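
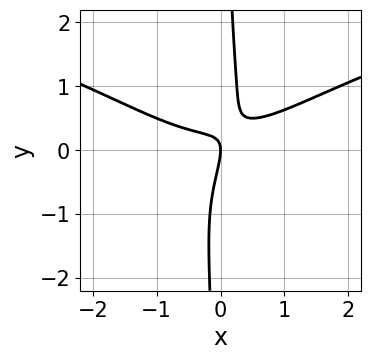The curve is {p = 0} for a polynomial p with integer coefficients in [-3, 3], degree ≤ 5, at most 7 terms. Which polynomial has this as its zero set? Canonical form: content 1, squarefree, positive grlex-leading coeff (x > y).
2*x*y^3 - x^3 + 3*x*y - y^2 - x

First, degree: a generic line meets the curve in up to 4 points, so deg p = 4.
Then, checking where it meets the axes: it meets the x-axis at x = 0 (among the integer gridlines); one y-axis crossing is at y = 0.
Finally, fitting integer coefficients to these (and the overall shape) gives p.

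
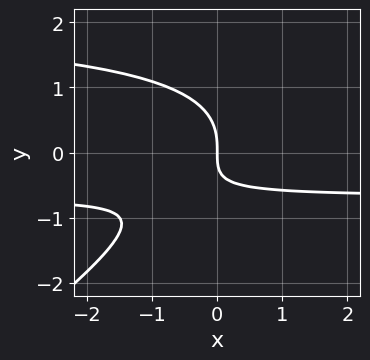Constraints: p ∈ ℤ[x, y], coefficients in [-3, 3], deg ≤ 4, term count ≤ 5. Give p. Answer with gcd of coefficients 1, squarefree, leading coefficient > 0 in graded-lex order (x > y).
2*x*y^2 - 3*y^3 - 3*x*y - 3*x

Degree: no degree-2 curve has this shape, so deg p = 3.
From the visible intercepts: one x-axis crossing is at x = 0; it crosses the y-axis at the gridline y = 0.
Putting this together gives p.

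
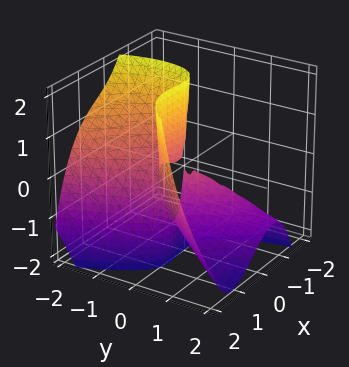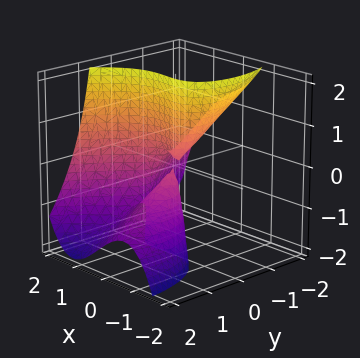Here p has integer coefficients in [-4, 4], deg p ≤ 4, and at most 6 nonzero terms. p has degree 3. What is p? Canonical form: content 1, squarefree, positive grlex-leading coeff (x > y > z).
First, degree: a generic line meets the surface in up to 3 points, so deg p = 3.
Next, against the integer gridlines: the visible z-axis segment lies entirely on the surface; one x-axis crossing is at x = 1.
Finally, the integer polynomial consistent with all of this is the stated p.

2*x^3 - 2*x^2 - 2*x*y - 2*y^2 - 3*y*z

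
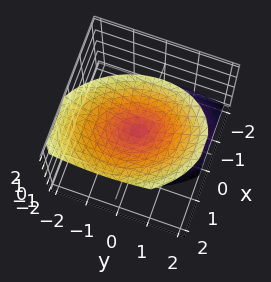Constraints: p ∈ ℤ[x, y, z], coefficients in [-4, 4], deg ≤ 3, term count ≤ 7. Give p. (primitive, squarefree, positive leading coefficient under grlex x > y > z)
3*x^2 + x*y - 2*x*z + 2*y^2 - 2*z^2

First, the picture has 2 separate pieces. They look like related sheets of one shape, so recover p as a whole.
Next, degree: the shape is more complex than any degree-1 surface, so deg p = 2.
Then, reading off the gridlines: one z-axis crossing is at z = 0; one y-axis crossing is at y = 0; one x-axis crossing is at x = 0.
Finally, fitting integer coefficients to these (and the overall shape) gives p.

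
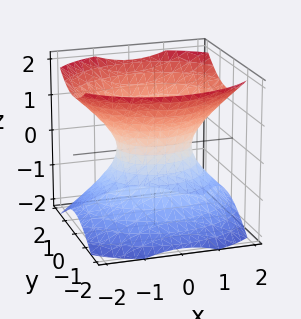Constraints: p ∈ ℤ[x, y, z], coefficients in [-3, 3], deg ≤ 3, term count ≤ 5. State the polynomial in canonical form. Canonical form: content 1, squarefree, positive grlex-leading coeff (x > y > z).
2*x^2 + 3*y^2 - 3*z^2 - 2

First, the degree is 2 — one connected sheet with a waist; a quadric.
Then, symmetries: the y ↦ −y reflection is a symmetry, so y appears only in even powers; the z ↦ −z reflection is a symmetry, so z appears only in even powers; it's symmetric under x → −x, forcing even powers of x.
Then, checking where it meets the axes: no z-intercept at any integer in the box; the x-axis gridline crossings are at x ∈ {-1, 1}.
Finally, fitting integer coefficients to these (and the overall shape) gives p.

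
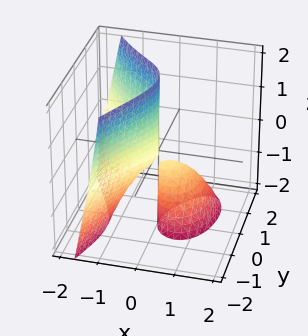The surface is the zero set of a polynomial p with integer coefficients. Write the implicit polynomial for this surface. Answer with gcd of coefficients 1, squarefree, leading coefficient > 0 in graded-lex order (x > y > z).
3*x^3 - 3*x*y + 3*x*z + 3*y^2 + x

First, the picture has 2 separate pieces. Treating them together as one polynomial.
Then, the degree is 3 — the shape is more complex than any degree-2 surface.
Next, checking where it meets the axes: the visible z-axis segment lies entirely on the surface; one y-axis crossing is at y = 0.
Finally, assembling these constraints gives the stated polynomial.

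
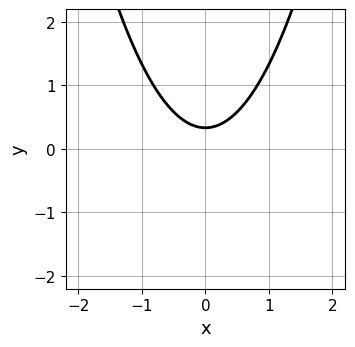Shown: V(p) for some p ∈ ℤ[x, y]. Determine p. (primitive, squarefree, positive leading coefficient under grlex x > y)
3*x^2 - 3*y + 1

First, deg p = 2.
Then, symmetries: mirror symmetry x ↦ −x ⇒ only even powers of x.
Then, from the axis intercepts and sections: the curve avoids every integer x-axis point in the box.
Finally, assembling these constraints gives the stated polynomial.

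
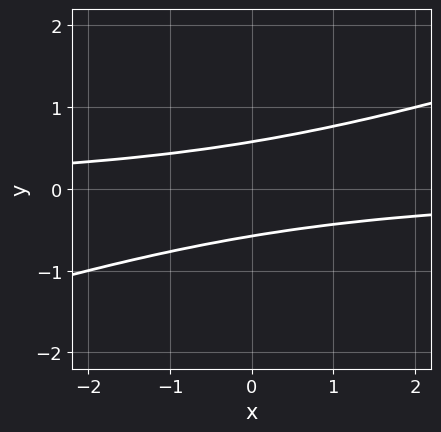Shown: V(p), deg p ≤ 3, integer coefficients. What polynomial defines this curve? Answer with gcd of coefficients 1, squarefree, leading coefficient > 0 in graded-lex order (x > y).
deg p = 2.
Observable constraints: the curve avoids every integer x-axis point in the box.
Solving for integer coefficients yields p as stated.

x*y - 3*y^2 + 1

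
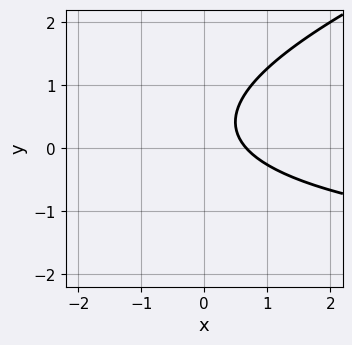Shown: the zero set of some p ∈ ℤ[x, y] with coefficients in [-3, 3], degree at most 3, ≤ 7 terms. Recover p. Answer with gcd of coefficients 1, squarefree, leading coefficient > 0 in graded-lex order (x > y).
First, deg p = 2. No degree-1 curve has this shape.
Next, reading off the gridlines: it misses every integer gridline on the y-axis.
Finally, putting this together gives p.

x*y - 3*y^2 + 3*x + 2*y - 2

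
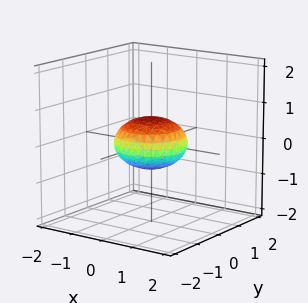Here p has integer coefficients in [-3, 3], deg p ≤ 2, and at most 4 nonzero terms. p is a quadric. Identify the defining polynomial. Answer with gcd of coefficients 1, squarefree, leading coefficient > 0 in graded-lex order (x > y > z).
1. deg p = 2. Bounded and convex; a quadric.
2. Symmetries: rotational symmetry about the z-axis ⇒ p depends on x, y only through x² + y²; the z ↦ −z reflection is a symmetry, so z appears only in even powers.
3. Observable constraints: the y-axis gridline crossings are at y ∈ {-1, 1}; among the integer gridlines, it crosses the x-axis at x ∈ {-1, 1}; a circular section at z = 0 has radius exactly 1.
4. These observations pin down the coefficients.

x^2 + y^2 + 2*z^2 - 1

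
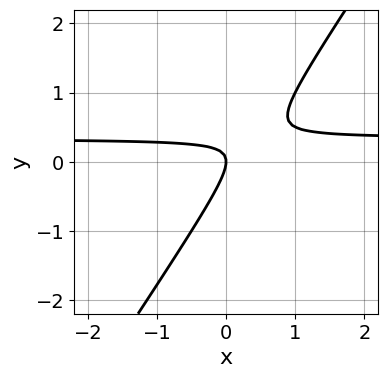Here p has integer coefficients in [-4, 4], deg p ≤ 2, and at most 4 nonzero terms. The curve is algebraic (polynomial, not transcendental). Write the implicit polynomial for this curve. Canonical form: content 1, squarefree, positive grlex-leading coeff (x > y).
(a) deg p = 2. A generic line meets the curve in up to 2 points.
(b) Observable constraints: one y-axis crossing is at y = 0; one x-axis crossing is at x = 0.
(c) Putting this together gives p.

3*x*y - 2*y^2 - x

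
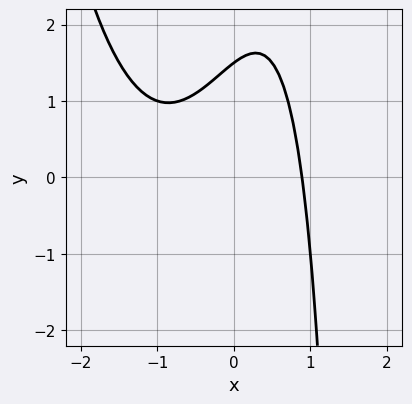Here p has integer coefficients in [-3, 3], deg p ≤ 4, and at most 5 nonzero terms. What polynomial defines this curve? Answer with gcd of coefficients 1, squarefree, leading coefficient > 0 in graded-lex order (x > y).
2*x^3 + 2*x^2 - x*y + 2*y - 3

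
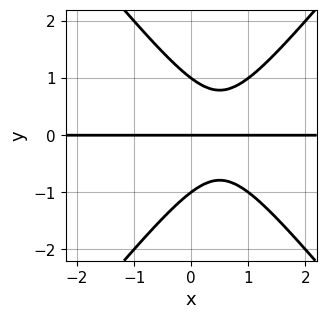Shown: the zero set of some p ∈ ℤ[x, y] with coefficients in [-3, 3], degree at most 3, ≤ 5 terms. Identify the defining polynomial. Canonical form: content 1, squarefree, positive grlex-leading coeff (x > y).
First, deg p = 3.
Then, against the integer gridlines: the visible x-axis segment lies entirely on the curve; the y-axis gridline crossings are at y ∈ {-1, 0, 1}.
Finally, together with the visible shape, these determine p as stated.

3*x^2*y - 2*y^3 - 3*x*y + 2*y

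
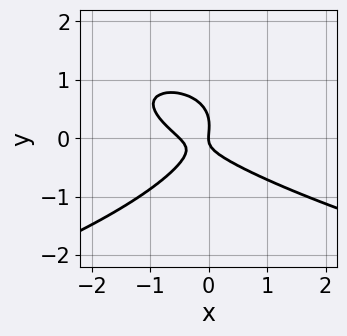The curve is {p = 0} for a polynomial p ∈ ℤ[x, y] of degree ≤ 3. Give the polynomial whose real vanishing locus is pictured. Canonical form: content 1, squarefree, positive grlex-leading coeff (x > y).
1. The degree is 3 — a generic line meets the curve in up to 3 points.
2. Against the integer gridlines: it meets the x-axis at x = 0 (among the integer gridlines); it crosses the y-axis at the gridline y = 0.
3. Matching integer coefficients to the picture gives p.

3*y^3 + 2*x^2 + 2*x*y - y^2 + x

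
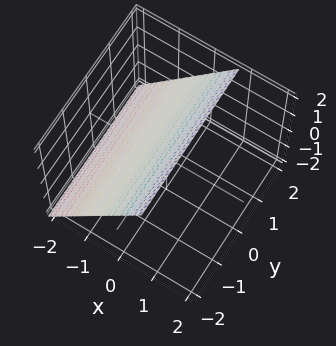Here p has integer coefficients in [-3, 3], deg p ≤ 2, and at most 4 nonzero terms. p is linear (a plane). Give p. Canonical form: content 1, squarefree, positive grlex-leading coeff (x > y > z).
3*x - 2*z + 2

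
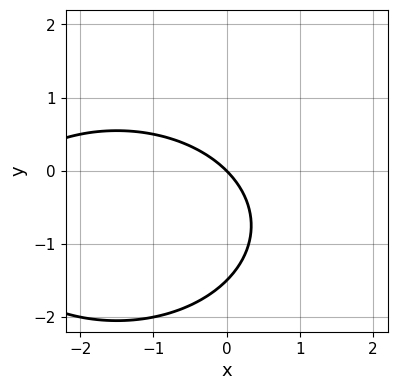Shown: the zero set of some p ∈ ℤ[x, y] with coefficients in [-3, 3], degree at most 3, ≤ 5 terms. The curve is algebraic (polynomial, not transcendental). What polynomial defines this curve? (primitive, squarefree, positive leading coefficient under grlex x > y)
The degree is 2 — no degree-1 curve has this shape.
From the axis intercepts and sections: it crosses the y-axis at the gridline y = 0; it crosses the x-axis at the gridline x = 0.
The integer polynomial consistent with all of this is the stated p.

x^2 + 2*y^2 + 3*x + 3*y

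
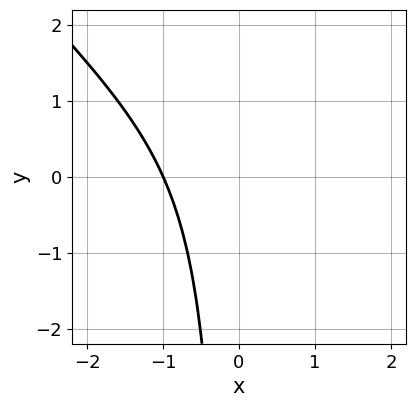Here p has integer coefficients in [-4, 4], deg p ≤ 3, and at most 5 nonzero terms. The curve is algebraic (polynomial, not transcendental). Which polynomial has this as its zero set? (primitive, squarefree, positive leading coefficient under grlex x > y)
1. Degree: no degree-2 curve has this shape, so deg p = 3.
2. Checking where it meets the axes: it meets the x-axis at x = -1 (among the integer gridlines); the curve avoids every integer y-axis point in the box.
3. The integer polynomial consistent with all of this is the stated p.

3*x^3 + 3*x^2*y - x*y + 3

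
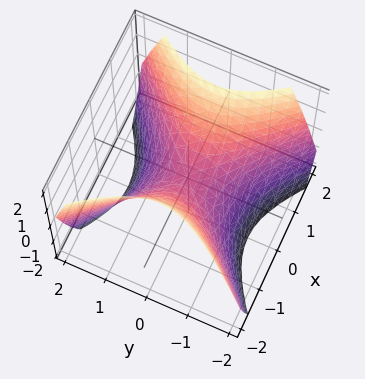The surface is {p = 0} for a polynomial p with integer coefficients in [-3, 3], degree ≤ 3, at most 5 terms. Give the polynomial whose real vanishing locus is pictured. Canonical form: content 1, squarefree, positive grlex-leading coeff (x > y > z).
x^2 - y^2 - z

(a) Degree: a hyperbolic paraboloid; a quadric, so deg p = 2.
(b) Symmetries: mirror symmetry y ↦ −y ⇒ only even powers of y; it's symmetric under x → −x, forcing even powers of x.
(c) From the visible intercepts: one z-axis crossing is at z = 0; it crosses the y-axis at the gridline y = 0; it crosses the x-axis at the gridline x = 0.
(d) Putting this together gives p.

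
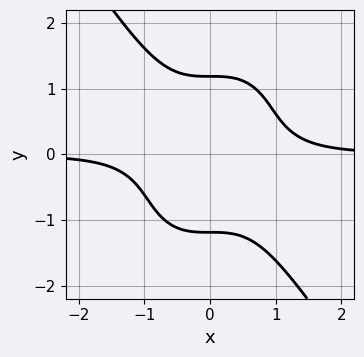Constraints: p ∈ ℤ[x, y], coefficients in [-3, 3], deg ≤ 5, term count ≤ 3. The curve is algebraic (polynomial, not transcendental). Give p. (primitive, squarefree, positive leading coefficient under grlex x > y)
3*x^3*y + y^4 - 2

(a) The degree is 4 — a generic line meets the curve in up to 4 points.
(b) From the visible intercepts: the curve avoids every integer x-axis point in the box.
(c) Matching integer coefficients to the picture gives p.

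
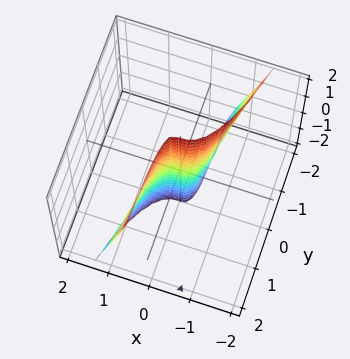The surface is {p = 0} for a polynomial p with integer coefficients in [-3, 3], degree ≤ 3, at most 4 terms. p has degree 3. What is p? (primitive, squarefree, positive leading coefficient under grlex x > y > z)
Degree: no degree-2 surface has this shape, so deg p = 3.
Against the integer gridlines: it meets the y-axis at y = 0 (among the integer gridlines); every point of the z-axis in the box is on the surface; it crosses the x-axis at the gridline x = 0.
Matching integer coefficients to the picture gives p.

3*x^3 + x*y*z - y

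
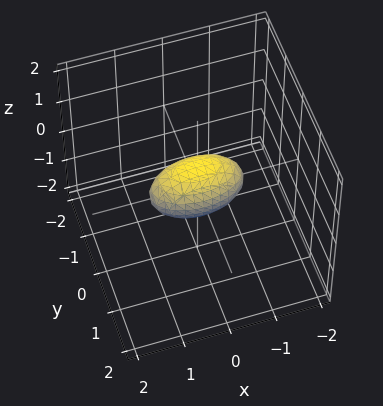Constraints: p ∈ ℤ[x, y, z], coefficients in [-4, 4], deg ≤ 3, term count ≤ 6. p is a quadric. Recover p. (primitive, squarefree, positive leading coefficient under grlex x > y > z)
x^2 + 3*y^2 + 2*z^2 - 1

(a) deg p = 2. A closed, bounded, convex surface; a quadric.
(b) Symmetries: the x ↦ −x reflection is a symmetry, so x appears only in even powers; the z ↦ −z reflection is a symmetry, so z appears only in even powers; mirror symmetry y ↦ −y ⇒ only even powers of y.
(c) Observable constraints: among the integer gridlines, it crosses the x-axis at x ∈ {-1, 1}.
(d) Solving for integer coefficients yields p as stated.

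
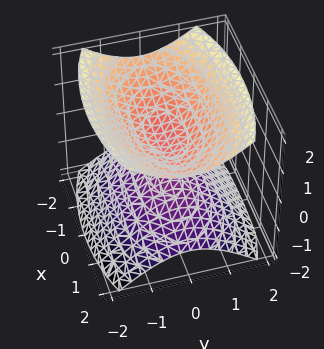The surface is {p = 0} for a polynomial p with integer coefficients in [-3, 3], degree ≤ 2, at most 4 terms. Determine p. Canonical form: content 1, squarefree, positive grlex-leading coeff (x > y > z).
First, I count 2 distinct pieces.
Then, the degree is 2 — two separate bowl-shaped sheets opening away from each other; a quadric.
Then, symmetries: the z ↦ −z reflection is a symmetry, so z appears only in even powers; it's symmetric under y → −y, forcing even powers of y; it's symmetric under x → −x, forcing even powers of x.
Then, reading off the gridlines: the surface avoids every integer x-axis point in the box; it misses every integer gridline on the y-axis.
Finally, the integer polynomial consistent with all of this is the stated p.

x^2 + 3*y^2 - 3*z^2 + 1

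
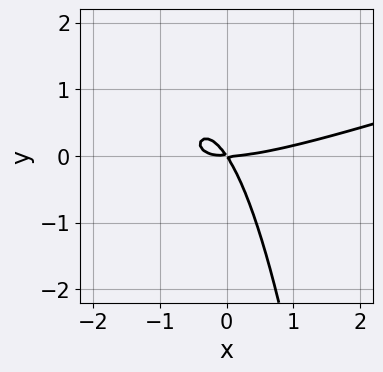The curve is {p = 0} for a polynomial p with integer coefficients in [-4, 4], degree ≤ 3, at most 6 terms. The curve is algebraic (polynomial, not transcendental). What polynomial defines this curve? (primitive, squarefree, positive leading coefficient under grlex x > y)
x^3 - 3*x^2*y - 3*x*y - 2*y^2

First, deg p = 3. The shape is more complex than any degree-2 curve.
Then, against the integer gridlines: it meets the y-axis at y = 0 (among the integer gridlines); it crosses the x-axis at the gridline x = 0.
Finally, together with the visible shape, these determine p as stated.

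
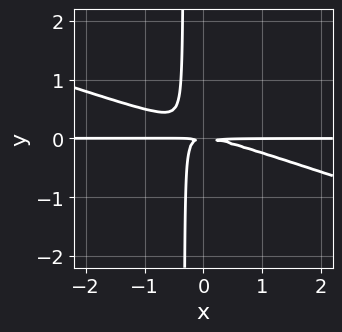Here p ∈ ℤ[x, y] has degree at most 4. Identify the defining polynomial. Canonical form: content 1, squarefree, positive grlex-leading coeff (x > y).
x^2*y + 3*x*y^2 + y^2

(a) The degree is 3 — no degree-2 curve has this shape.
(b) From the visible intercepts: the visible x-axis segment lies entirely on the curve.
(c) Assembling these constraints gives the stated polynomial.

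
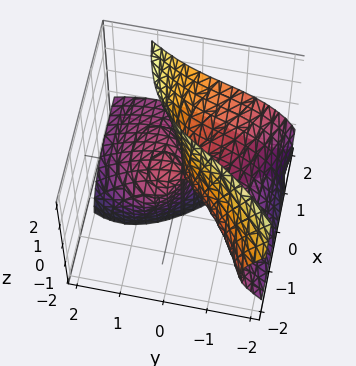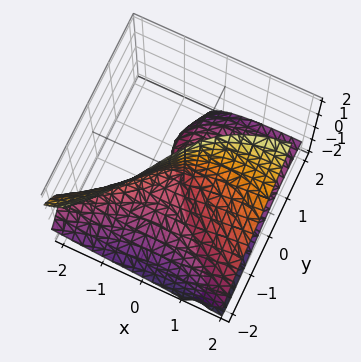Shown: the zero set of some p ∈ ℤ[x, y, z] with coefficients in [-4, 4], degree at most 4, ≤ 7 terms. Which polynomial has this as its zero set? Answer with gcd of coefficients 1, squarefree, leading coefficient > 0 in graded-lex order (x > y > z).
x*y*z - 2*x*z^2 + y^3 + x^2 + 3*y*z

1. The degree is 3 — a generic line meets the surface in up to 3 points.
2. Observable constraints: the visible z-axis segment lies entirely on the surface; it crosses the y-axis at the gridline y = 0; one x-axis crossing is at x = 0.
3. The integer polynomial consistent with all of this is the stated p.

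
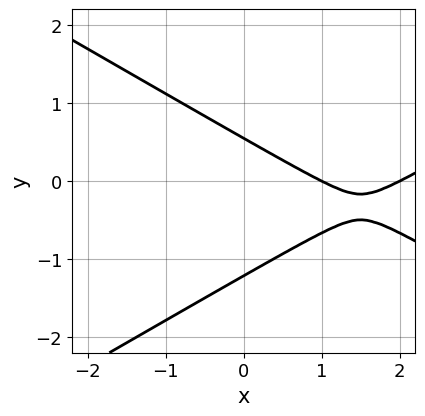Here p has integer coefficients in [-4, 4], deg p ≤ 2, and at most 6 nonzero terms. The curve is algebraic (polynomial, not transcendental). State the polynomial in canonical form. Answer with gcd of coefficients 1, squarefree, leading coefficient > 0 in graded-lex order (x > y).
1. deg p = 2. A generic line meets the curve in up to 2 points.
2. From the visible intercepts: among the integer gridlines, it crosses the x-axis at x ∈ {1, 2}.
3. Solving for integer coefficients yields p as stated.

x^2 - 3*y^2 - 3*x - 2*y + 2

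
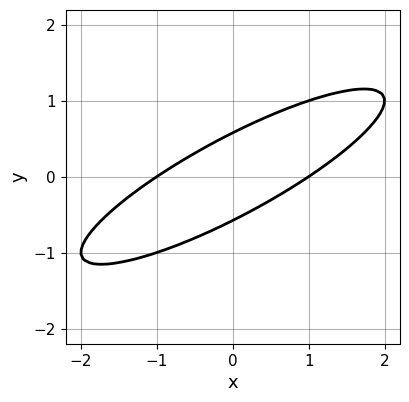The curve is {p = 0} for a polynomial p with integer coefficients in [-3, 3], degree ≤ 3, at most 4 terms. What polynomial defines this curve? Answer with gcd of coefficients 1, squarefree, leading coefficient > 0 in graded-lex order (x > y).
x^2 - 3*x*y + 3*y^2 - 1

(a) The degree is 2 — a generic line meets the curve in up to 2 points.
(b) From the axis intercepts and sections: the x-axis gridline crossings are at x ∈ {-1, 1}.
(c) These observations pin down the coefficients.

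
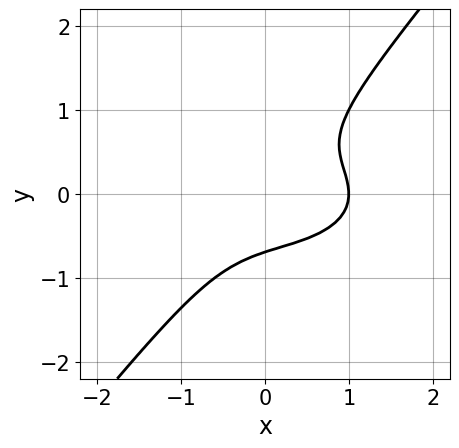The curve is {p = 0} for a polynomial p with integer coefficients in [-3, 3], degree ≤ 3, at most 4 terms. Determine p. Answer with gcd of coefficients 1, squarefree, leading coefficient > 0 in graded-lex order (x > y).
First, degree: no degree-2 curve has this shape, so deg p = 3.
Next, checking where it meets the axes: one x-axis crossing is at x = 1.
Finally, solving for integer coefficients yields p as stated.

x^3 + 3*x*y^2 - 3*y^3 - 1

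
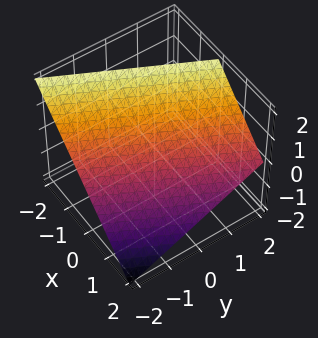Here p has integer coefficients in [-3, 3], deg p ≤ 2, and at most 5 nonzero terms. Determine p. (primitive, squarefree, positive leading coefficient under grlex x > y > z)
2*x - y + 2*z - 2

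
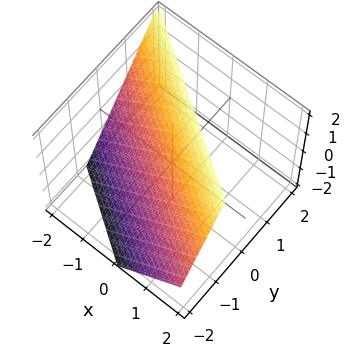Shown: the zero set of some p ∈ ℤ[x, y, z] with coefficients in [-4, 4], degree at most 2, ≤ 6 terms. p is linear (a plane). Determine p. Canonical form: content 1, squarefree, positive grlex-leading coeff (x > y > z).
2*x + 3*y - 2*z + 2

(a) Degree: every cross-section is a straight line — this is a plane, so deg p = 1.
(b) From the visible intercepts: it crosses the x-axis at the gridline x = -1; one z-axis crossing is at z = 1.
(c) Assembling these constraints gives the stated polynomial.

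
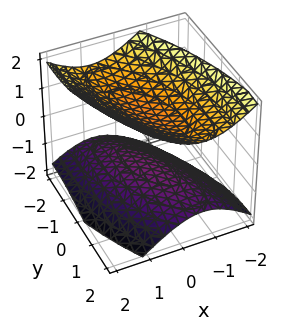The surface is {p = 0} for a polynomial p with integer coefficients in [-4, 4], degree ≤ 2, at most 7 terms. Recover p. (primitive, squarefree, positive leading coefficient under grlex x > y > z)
There are 2 components. They look like related sheets of one shape, so recover p as a whole.
deg p = 2. A generic line meets the surface in up to 2 points.
Observable constraints: no y-intercept at any integer in the box; no x-intercept at any integer in the box.
Putting this together gives p.

3*x^2 + 2*x*y + y^2 - 3*z^2 + 2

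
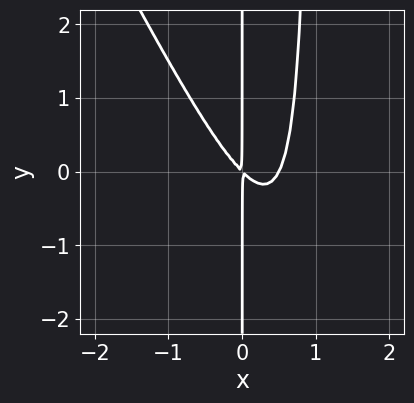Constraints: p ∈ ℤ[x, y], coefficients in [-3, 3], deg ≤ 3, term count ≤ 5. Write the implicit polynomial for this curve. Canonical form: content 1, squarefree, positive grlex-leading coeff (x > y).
Degree: the shape is more complex than any degree-2 curve, so deg p = 3.
From the axis intercepts and sections: the visible y-axis segment lies entirely on the curve.
Solving for integer coefficients yields p as stated.

2*x^3 + x^2*y - x^2 - x*y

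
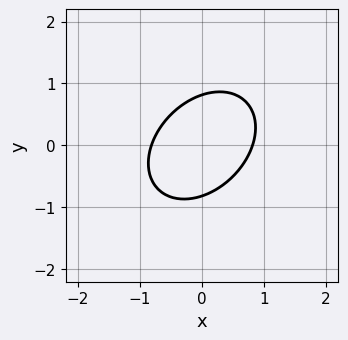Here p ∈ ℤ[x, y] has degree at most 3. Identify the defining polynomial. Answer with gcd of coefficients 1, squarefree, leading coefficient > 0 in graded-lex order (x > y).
Degree: no degree-1 curve has this shape, so deg p = 2.
Putting this together gives p.

3*x^2 - 2*x*y + 3*y^2 - 2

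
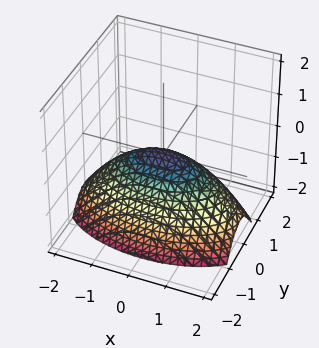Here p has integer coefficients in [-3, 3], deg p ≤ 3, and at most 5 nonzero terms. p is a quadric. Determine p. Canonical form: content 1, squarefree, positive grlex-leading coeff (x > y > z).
x^2 + 3*y^2 + 3*z

First, the degree is 2 — a paraboloid; a quadric.
Then, symmetries: it's symmetric under x → −x, forcing even powers of x; mirror symmetry y ↦ −y ⇒ only even powers of y.
Then, reading off the gridlines: one z-axis crossing is at z = 0; it crosses the y-axis at the gridline y = 0; one x-axis crossing is at x = 0.
Finally, these observations pin down the coefficients.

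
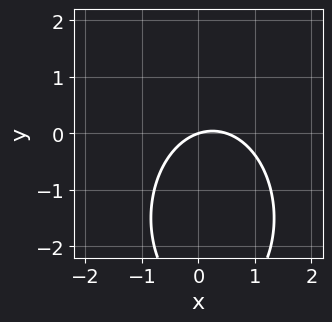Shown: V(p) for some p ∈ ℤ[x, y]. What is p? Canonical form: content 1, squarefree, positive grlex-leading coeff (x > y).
(a) deg p = 2. No degree-1 curve has this shape.
(b) From the axis intercepts and sections: it crosses the x-axis at the gridline x = 0; one y-axis crossing is at y = 0.
(c) The integer polynomial consistent with all of this is the stated p.

2*x^2 + y^2 - x + 3*y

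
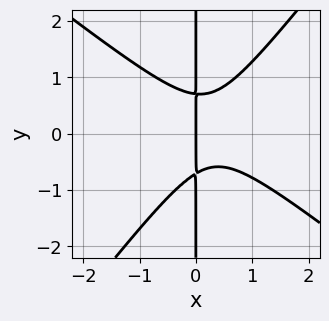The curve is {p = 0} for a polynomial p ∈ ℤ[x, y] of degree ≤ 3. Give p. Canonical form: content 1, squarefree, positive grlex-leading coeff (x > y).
2*x^3 + x^2*y - 2*x*y^2 - x^2 + x

First, deg p = 3.
Then, reading off the gridlines: every point of the y-axis in the box is on the curve; it crosses the x-axis at the gridline x = 0.
Finally, solving for integer coefficients yields p as stated.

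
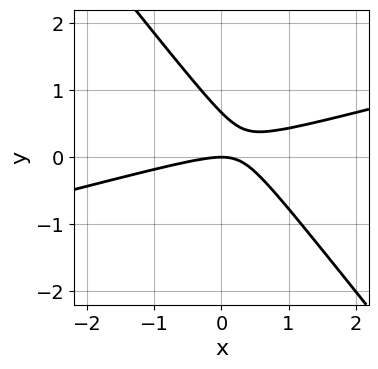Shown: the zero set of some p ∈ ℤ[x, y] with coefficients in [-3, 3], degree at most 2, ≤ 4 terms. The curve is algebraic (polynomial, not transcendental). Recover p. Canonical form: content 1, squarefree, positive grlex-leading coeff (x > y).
x^2 - 3*x*y - 3*y^2 + 2*y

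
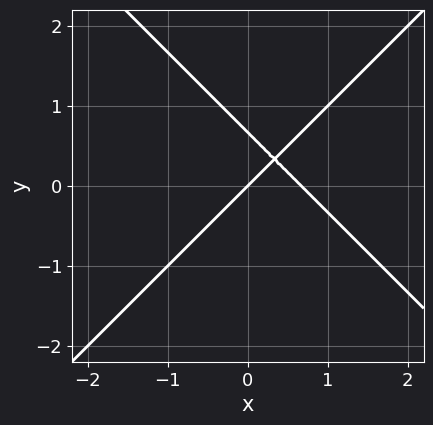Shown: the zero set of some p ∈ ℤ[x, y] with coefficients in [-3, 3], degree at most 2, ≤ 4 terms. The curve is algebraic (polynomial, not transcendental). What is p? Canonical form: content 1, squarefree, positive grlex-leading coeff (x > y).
3*x^2 - 3*y^2 - 2*x + 2*y

1. Degree: a generic line meets the curve in up to 2 points, so deg p = 2.
2. Observable constraints: it meets the x-axis at x = 0 (among the integer gridlines); it meets the y-axis at y = 0 (among the integer gridlines).
3. Assembling these constraints gives the stated polynomial.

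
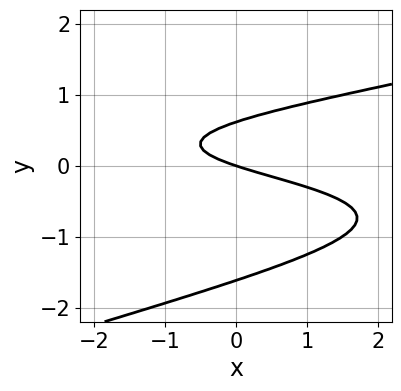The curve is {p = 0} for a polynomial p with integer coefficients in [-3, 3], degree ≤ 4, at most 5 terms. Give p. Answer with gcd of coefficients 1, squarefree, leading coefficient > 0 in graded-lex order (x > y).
x*y^2 - 3*y^3 - 3*y^2 + x + 3*y

1. Degree: no degree-2 curve has this shape, so deg p = 3.
2. Checking where it meets the axes: it crosses the y-axis at the gridline y = 0; it meets the x-axis at x = 0 (among the integer gridlines).
3. Fitting integer coefficients to these (and the overall shape) gives p.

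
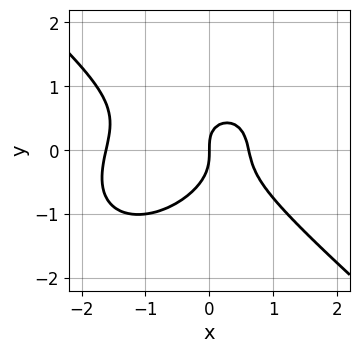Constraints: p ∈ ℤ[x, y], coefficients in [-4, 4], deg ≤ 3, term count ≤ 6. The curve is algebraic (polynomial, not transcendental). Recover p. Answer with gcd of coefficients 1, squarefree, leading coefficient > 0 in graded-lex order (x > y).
First, the degree is 3 — a generic line meets the curve in up to 3 points.
Then, observable constraints: it meets the y-axis at y = 0 (among the integer gridlines); one x-axis crossing is at x = 0.
Finally, together with the visible shape, these determine p as stated.

2*x^3 + 3*y^3 + 2*x^2 + x*y - 2*x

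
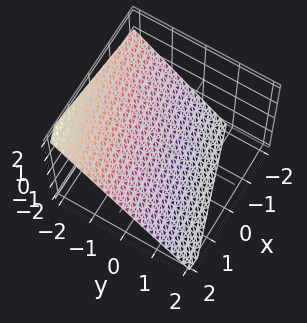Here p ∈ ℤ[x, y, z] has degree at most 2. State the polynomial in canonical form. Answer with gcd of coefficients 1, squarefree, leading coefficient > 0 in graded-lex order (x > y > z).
deg p = 1. The surface is flat (a plane).
From the axis intercepts and sections: it meets the x-axis at x = 2 (among the integer gridlines).
Solving for integer coefficients yields p as stated.

x - 3*y - 3*z - 2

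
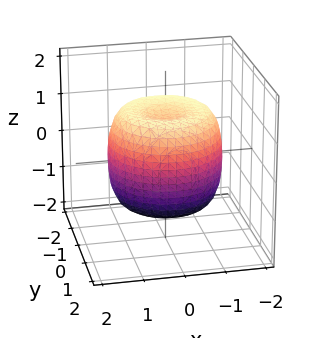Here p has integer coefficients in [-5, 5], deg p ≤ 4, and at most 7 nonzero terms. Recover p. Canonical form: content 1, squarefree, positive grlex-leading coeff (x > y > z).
(a) Degree: no degree-3 surface has this shape, so deg p = 4.
(b) By symmetry, every cross-section ⟂ z is a circle, so x, y appear only via x² + y².
(c) Reading off the gridlines: a circular section at z = 1 has radius between 1 and 2; the z-axis gridline crossings are at z ∈ {-1, 1}.
(d) Putting this together gives p.

2*x^4 + 4*x^2*y^2 + 2*y^4 - 3*x^2 - 3*y^2 + 2*z^2 - 2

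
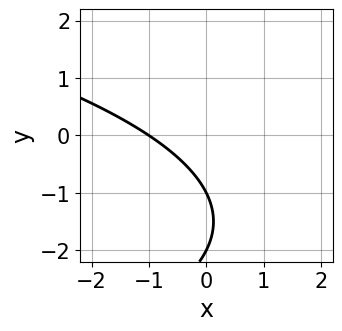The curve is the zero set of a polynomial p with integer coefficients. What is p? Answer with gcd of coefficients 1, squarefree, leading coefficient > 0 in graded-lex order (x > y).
y^2 + 2*x + 3*y + 2

First, deg p = 2. No degree-1 curve has this shape.
Then, from the visible intercepts: one x-axis crossing is at x = -1; the y-axis gridline crossings are at y ∈ {-2, -1}.
Finally, matching integer coefficients to the picture gives p.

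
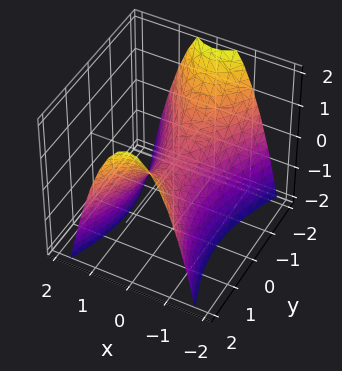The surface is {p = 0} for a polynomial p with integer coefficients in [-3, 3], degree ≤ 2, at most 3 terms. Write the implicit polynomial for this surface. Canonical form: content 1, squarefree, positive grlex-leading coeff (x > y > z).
1. Degree: a saddle surface; a quadric, so deg p = 2.
2. Symmetries: mirror symmetry y ↦ −y ⇒ only even powers of y; mirror symmetry x ↦ −x ⇒ only even powers of x.
3. Observable constraints: it crosses the y-axis at the gridline y = 0; one x-axis crossing is at x = 0; it meets the z-axis at z = 0 (among the integer gridlines).
4. Assembling these constraints gives the stated polynomial.

3*x^2 - y^2 + 2*z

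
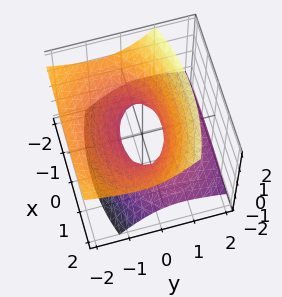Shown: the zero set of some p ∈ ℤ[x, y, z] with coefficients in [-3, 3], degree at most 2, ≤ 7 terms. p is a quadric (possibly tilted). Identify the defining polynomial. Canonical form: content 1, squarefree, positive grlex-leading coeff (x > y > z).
(a) deg p = 2. A generic line meets the surface in up to 2 points.
(b) From the visible intercepts: among the integer gridlines, it crosses the x-axis at x ∈ {-1, 1}; the surface avoids every integer z-axis point in the box.
(c) The integer polynomial consistent with all of this is the stated p.

x^2 + 2*y^2 + 3*y*z - 3*z^2 - 1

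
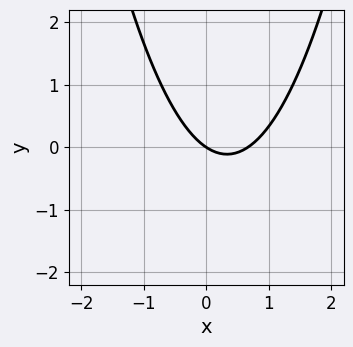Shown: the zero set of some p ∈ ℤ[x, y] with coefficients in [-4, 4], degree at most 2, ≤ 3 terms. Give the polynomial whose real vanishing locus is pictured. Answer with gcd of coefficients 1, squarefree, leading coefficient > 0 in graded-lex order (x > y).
3*x^2 - 2*x - 3*y

1. Degree: a generic line meets the curve in up to 2 points, so deg p = 2.
2. From the axis intercepts and sections: one y-axis crossing is at y = 0; it crosses the x-axis at the gridline x = 0.
3. Putting this together gives p.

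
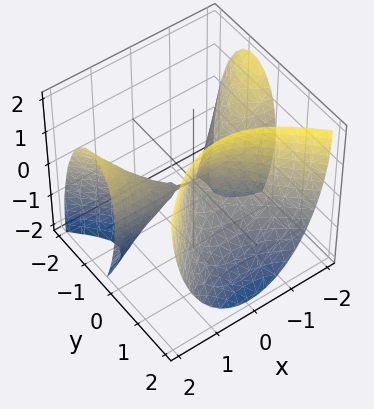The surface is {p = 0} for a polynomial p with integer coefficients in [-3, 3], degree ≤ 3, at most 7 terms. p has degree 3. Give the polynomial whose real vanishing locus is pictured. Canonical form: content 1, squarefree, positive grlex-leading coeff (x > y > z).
1. Degree: no degree-2 surface has this shape, so deg p = 3.
2. Observable constraints: the visible x-axis segment lies entirely on the surface.
3. Putting this together gives p.

2*x^2*y - 2*y^3 + y^2 - 2*y*z + z^2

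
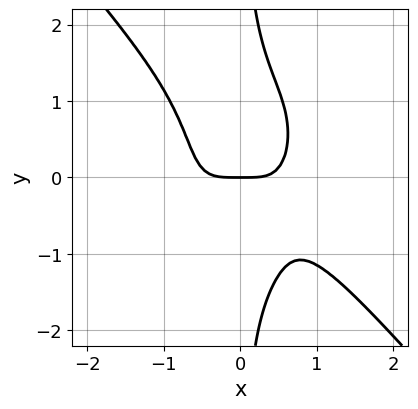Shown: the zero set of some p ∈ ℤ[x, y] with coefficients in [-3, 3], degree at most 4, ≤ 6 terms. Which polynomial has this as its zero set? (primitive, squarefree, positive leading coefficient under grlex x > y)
The degree is 4 — a generic line meets the curve in up to 4 points.
Checking where it meets the axes: one y-axis crossing is at y = 0; it meets the x-axis at x = 0 (among the integer gridlines).
Together with the visible shape, these determine p as stated.

3*x^4 + 2*x*y^3 + 2*x^2*y - 2*y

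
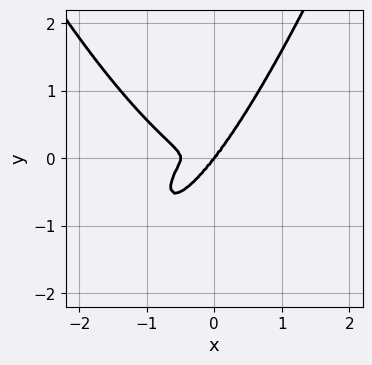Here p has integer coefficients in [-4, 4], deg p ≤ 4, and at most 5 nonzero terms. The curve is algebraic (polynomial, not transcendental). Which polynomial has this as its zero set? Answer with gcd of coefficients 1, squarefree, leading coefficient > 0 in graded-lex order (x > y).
2*x^4 + x^3 + 2*x*y^2 - 2*y^3

(a) The degree is 4 — the shape is more complex than any degree-3 curve.
(b) Against the integer gridlines: it crosses the x-axis at the gridline x = 0; one y-axis crossing is at y = 0.
(c) Assembling these constraints gives the stated polynomial.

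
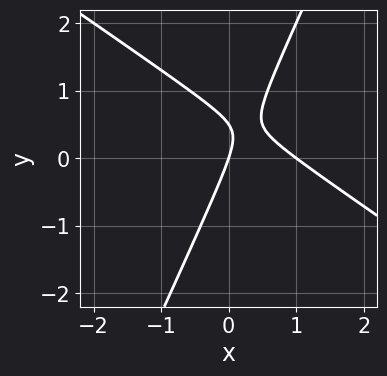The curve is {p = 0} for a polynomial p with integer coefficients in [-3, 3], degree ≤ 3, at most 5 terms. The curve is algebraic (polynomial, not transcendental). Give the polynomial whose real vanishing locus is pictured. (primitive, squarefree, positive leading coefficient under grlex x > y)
deg p = 2.
From the axis intercepts and sections: it meets the y-axis at y = 0 (among the integer gridlines); among the integer gridlines, it crosses the x-axis at x ∈ {0, 1}.
Assembling these constraints gives the stated polynomial.

3*x^2 + 3*x*y - 2*y^2 - 3*x + y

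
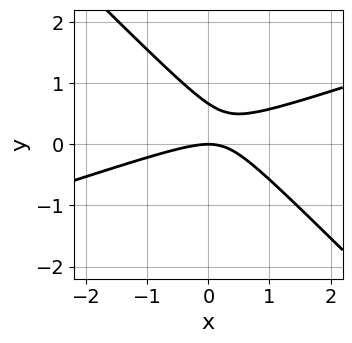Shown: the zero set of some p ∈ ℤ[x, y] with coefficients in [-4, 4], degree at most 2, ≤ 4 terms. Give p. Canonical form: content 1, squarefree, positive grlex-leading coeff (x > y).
1. Degree: no degree-1 curve has this shape, so deg p = 2.
2. Against the integer gridlines: it meets the x-axis at x = 0 (among the integer gridlines); it meets the y-axis at y = 0 (among the integer gridlines).
3. The integer polynomial consistent with all of this is the stated p.

x^2 - 2*x*y - 3*y^2 + 2*y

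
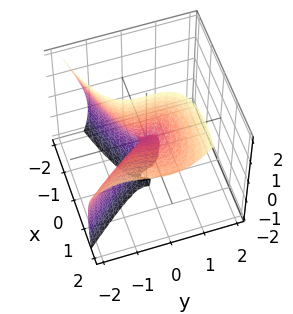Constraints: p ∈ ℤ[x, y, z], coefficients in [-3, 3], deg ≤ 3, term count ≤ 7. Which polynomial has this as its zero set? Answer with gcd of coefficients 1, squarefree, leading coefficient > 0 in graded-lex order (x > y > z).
2*x*y^2 - x*z^2 + 2*y^3 + 2*x^2 - 2*x*z

1. Degree: the shape is more complex than any degree-2 surface, so deg p = 3.
2. From the visible intercepts: it meets the y-axis at y = 0 (among the integer gridlines); it crosses the x-axis at the gridline x = 0; the visible z-axis segment lies entirely on the surface.
3. Matching integer coefficients to the picture gives p.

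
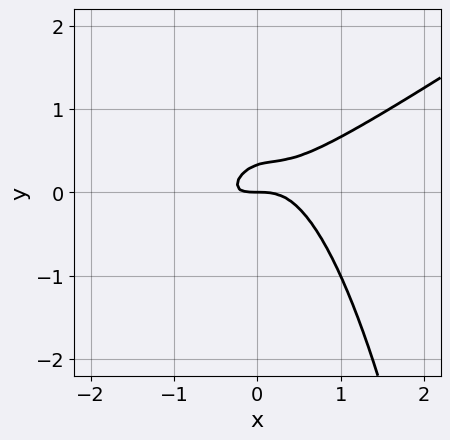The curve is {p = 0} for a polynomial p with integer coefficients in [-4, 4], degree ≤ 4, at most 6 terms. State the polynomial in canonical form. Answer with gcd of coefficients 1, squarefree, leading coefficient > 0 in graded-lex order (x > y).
2*x^3 - 3*x^2*y + x*y - 3*y^2 + y

The degree is 3 — no degree-2 curve has this shape.
Reading off the gridlines: it crosses the y-axis at the gridline y = 0; one x-axis crossing is at x = 0.
These observations pin down the coefficients.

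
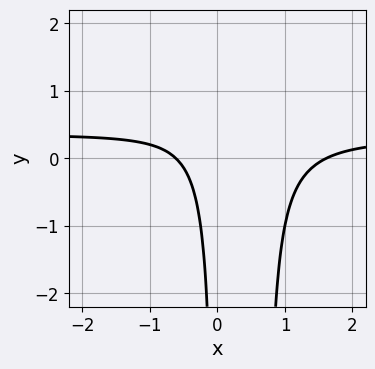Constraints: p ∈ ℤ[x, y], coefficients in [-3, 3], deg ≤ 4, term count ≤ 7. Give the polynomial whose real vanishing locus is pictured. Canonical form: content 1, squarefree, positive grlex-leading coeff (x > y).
3*x^2*y - x^2 - 2*x*y + x + 1

First, the degree is 3 — no degree-2 curve has this shape.
Then, checking where it meets the axes: the curve avoids every integer y-axis point in the box.
Finally, assembling these constraints gives the stated polynomial.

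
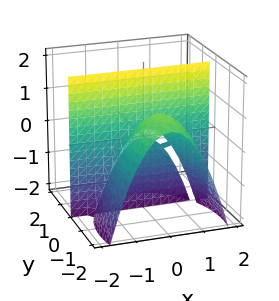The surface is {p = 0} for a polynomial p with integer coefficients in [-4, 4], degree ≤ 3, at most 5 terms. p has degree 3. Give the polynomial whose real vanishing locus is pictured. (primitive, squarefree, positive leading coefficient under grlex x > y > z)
deg p = 3.
Reading off the gridlines: every point of the x-axis in the box is on the surface; every point of the z-axis in the box is on the surface.
Assembling these constraints gives the stated polynomial.

2*x^2*y + y^3 + 3*y^2 + 2*y*z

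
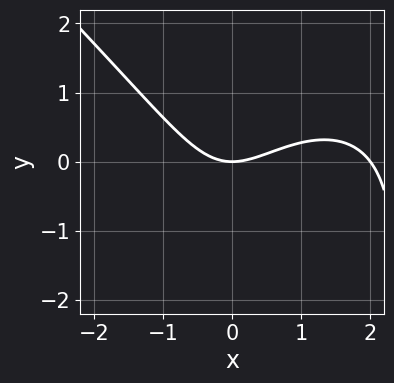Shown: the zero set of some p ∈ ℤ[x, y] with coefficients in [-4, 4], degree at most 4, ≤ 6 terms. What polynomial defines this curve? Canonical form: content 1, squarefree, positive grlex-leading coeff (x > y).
x^3 + y^3 - 2*x^2 + 2*y^2 + 3*y

1. deg p = 3. The shape is more complex than any degree-2 curve.
2. From the axis intercepts and sections: it crosses the y-axis at the gridline y = 0; the x-axis gridline crossings are at x ∈ {0, 2}.
3. The integer polynomial consistent with all of this is the stated p.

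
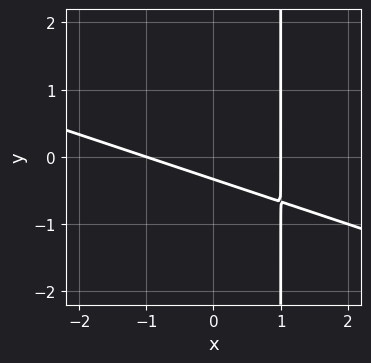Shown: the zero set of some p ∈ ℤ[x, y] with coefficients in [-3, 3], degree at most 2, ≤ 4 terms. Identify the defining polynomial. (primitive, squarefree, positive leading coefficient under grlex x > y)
x^2 + 3*x*y - 3*y - 1

1. deg p = 2. No degree-1 curve has this shape.
2. Against the integer gridlines: the x-axis gridline crossings are at x ∈ {-1, 1}.
3. Solving for integer coefficients yields p as stated.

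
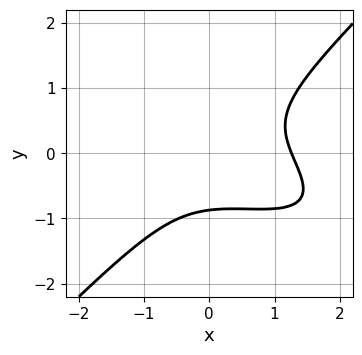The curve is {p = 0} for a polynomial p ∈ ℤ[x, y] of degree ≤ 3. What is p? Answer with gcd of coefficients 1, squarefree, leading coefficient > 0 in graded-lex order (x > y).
First, degree: a generic line meets the curve in up to 3 points, so deg p = 3.
Finally, matching integer coefficients to the picture gives p.

x^3 + 2*x^2*y - 3*y^3 - x*y - 2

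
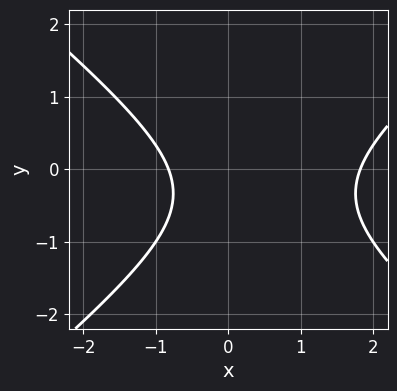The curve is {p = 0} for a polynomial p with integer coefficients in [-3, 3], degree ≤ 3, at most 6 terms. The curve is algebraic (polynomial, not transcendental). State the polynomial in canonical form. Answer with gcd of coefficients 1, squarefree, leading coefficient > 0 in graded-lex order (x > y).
First, deg p = 2.
Next, from the visible intercepts: it misses every integer gridline on the y-axis.
Finally, matching integer coefficients to the picture gives p.

2*x^2 - 3*y^2 - 2*x - 2*y - 3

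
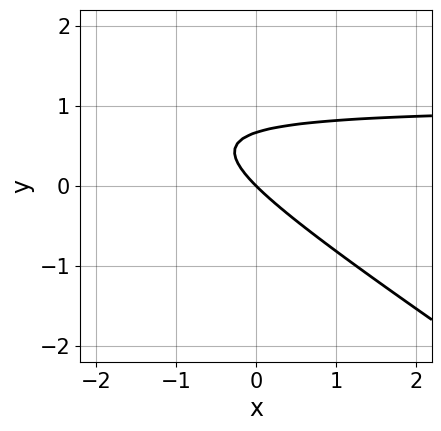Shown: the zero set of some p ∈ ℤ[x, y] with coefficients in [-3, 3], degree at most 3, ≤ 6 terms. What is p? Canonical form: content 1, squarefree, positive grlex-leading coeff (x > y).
2*x*y + 3*y^2 - 2*x - 2*y

First, deg p = 2.
Then, against the integer gridlines: one x-axis crossing is at x = 0; one y-axis crossing is at y = 0.
Finally, fitting integer coefficients to these (and the overall shape) gives p.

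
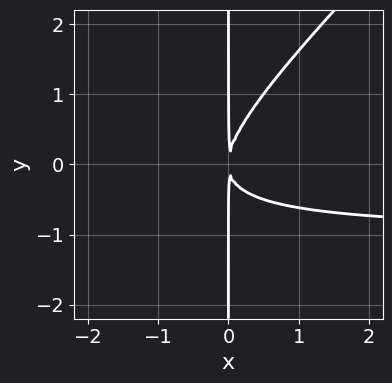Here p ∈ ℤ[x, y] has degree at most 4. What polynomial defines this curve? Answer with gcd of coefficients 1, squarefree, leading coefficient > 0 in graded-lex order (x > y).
1. Degree: a generic line meets the curve in up to 3 points, so deg p = 3.
2. Checking where it meets the axes: the visible y-axis segment lies entirely on the curve.
3. Putting this together gives p.

x^2*y - x*y^2 + x^2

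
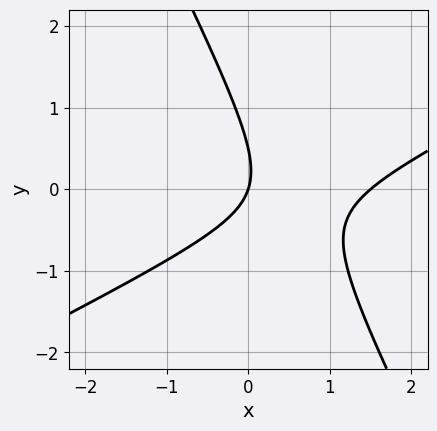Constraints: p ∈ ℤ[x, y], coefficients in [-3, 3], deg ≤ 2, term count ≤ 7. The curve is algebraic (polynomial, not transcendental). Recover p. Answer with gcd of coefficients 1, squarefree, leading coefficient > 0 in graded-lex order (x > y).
2*x^2 - 3*x*y - 2*y^2 - 3*x + y

First, deg p = 2. No degree-1 curve has this shape.
Next, against the integer gridlines: it crosses the y-axis at the gridline y = 0; it meets the x-axis at x = 0 (among the integer gridlines).
Finally, together with the visible shape, these determine p as stated.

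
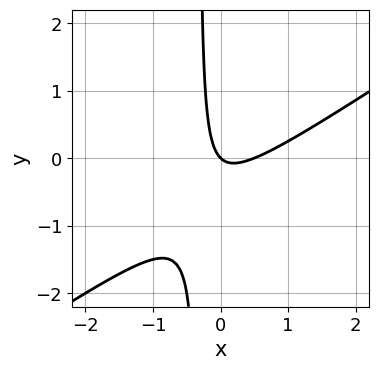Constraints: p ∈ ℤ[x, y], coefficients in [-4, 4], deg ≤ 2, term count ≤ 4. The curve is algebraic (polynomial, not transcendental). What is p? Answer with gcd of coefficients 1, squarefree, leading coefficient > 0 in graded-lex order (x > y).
First, degree: a generic line meets the curve in up to 2 points, so deg p = 2.
Next, from the axis intercepts and sections: one x-axis crossing is at x = 0; it crosses the y-axis at the gridline y = 0.
Finally, together with the visible shape, these determine p as stated.

2*x^2 - 3*x*y - x - y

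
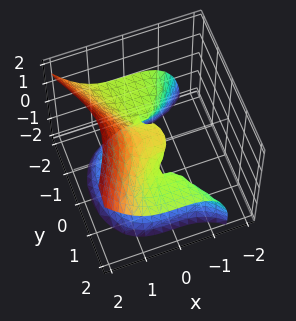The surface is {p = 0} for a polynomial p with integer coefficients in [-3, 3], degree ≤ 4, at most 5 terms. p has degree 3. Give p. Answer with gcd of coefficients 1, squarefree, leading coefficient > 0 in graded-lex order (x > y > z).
2*x^3 - 2*y^2*z - 2*z^2 + z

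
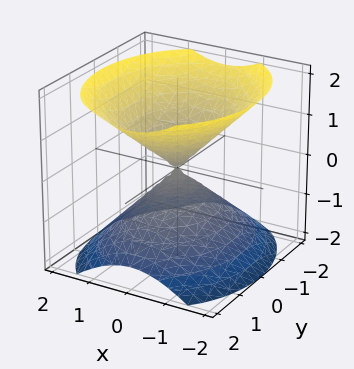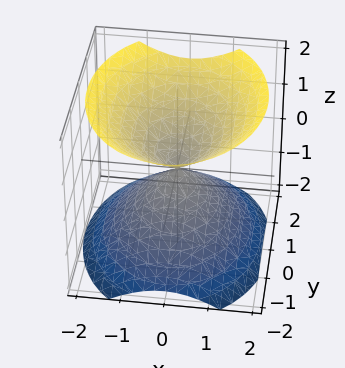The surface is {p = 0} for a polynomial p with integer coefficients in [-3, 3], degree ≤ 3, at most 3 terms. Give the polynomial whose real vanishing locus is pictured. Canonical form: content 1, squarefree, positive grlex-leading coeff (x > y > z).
3*x^2 + 2*y^2 - 3*z^2

(a) I count 2 distinct pieces.
(b) The degree is 2 — a double cone through the origin; a quadric.
(c) Symmetries: it's symmetric under y → −y, forcing even powers of y; the x ↦ −x reflection is a symmetry, so x appears only in even powers; the z ↦ −z reflection is a symmetry, so z appears only in even powers.
(d) From the axis intercepts and sections: it crosses the y-axis at the gridline y = 0; it meets the x-axis at x = 0 (among the integer gridlines).
(e) Solving for integer coefficients yields p as stated.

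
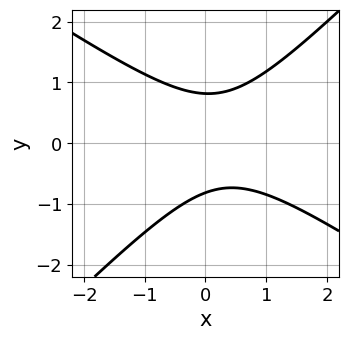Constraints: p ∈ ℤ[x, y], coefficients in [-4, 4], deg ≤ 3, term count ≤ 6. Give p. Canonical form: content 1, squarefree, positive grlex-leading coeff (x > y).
The degree is 2 — the shape is more complex than any degree-1 curve.
Checking where it meets the axes: it misses every integer gridline on the x-axis.
Assembling these constraints gives the stated polynomial.

2*x^2 + x*y - 3*y^2 - x + 2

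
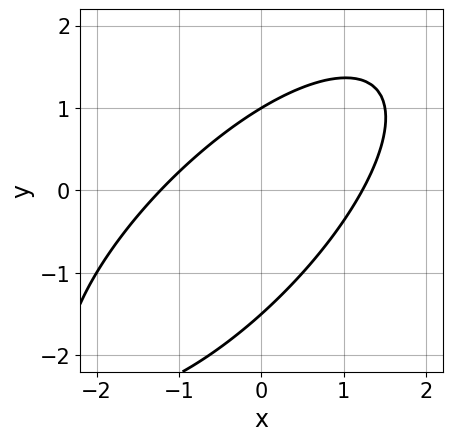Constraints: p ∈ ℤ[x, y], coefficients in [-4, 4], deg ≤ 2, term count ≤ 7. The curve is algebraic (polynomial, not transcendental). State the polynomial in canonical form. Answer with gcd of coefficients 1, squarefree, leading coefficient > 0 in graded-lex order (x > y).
2*x^2 - 3*x*y + 2*y^2 + y - 3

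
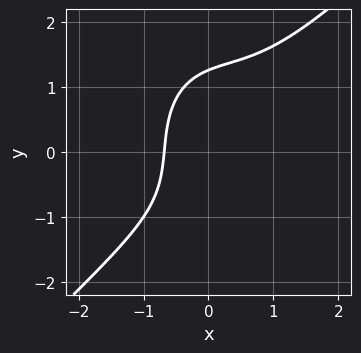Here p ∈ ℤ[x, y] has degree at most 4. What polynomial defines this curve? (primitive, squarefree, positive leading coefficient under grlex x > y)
2*x^3 - x^2*y - y^3 + 2*x + 2

(a) deg p = 3. No degree-2 curve has this shape.
(b) Matching integer coefficients to the picture gives p.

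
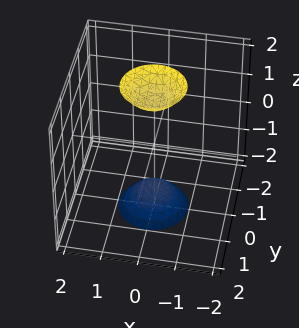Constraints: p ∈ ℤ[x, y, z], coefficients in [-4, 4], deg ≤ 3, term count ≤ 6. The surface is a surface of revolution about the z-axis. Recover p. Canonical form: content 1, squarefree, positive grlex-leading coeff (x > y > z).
3*x^2 + 3*y^2 - z^2 + 2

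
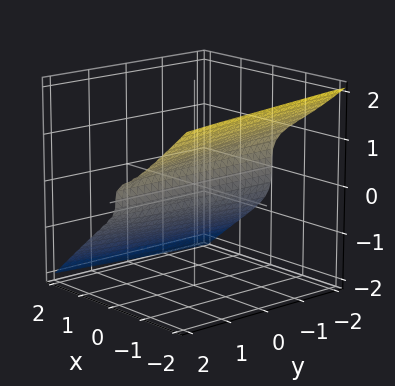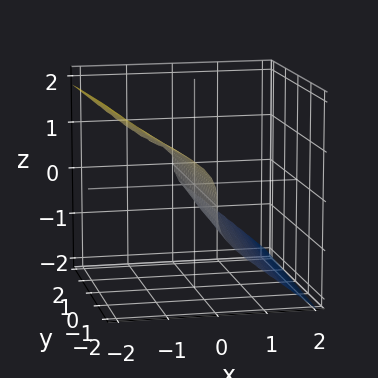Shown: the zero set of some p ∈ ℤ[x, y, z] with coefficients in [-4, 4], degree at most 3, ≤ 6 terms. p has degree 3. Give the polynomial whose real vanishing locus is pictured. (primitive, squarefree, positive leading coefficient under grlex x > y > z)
2*x^3 + 3*z^3 + x^2 - x*y + 3*x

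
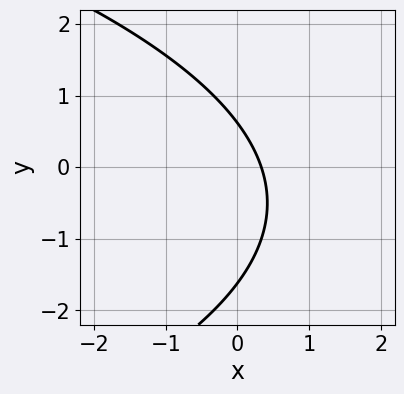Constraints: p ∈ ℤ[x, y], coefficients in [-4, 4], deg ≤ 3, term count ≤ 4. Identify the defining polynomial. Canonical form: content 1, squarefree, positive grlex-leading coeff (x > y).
y^2 + 3*x + y - 1

First, the degree is 2 — a generic line meets the curve in up to 2 points.
Finally, putting this together gives p.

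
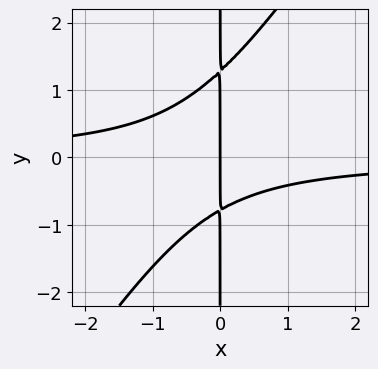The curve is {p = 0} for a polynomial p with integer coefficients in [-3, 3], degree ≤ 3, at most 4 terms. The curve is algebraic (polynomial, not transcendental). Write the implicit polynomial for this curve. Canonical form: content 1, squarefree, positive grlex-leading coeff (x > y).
3*x^2*y - 2*x*y^2 + x*y + 2*x

(a) The degree is 3 — the shape is more complex than any degree-2 curve.
(b) Checking where it meets the axes: it crosses the x-axis at the gridline x = 0; every point of the y-axis in the box is on the curve.
(c) The integer polynomial consistent with all of this is the stated p.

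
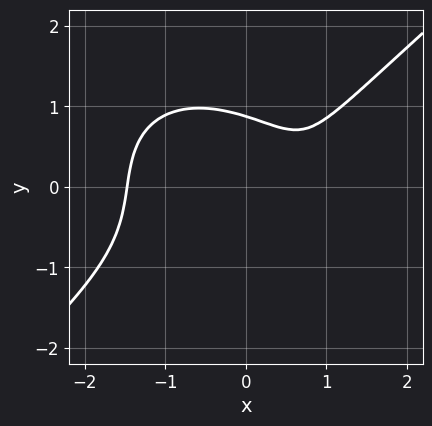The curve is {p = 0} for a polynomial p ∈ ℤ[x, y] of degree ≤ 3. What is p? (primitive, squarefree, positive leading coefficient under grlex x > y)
1. The degree is 3 — no degree-2 curve has this shape.
2. Matching integer coefficients to the picture gives p.

2*x^3 - 3*y^3 + x*y - 3*x + 2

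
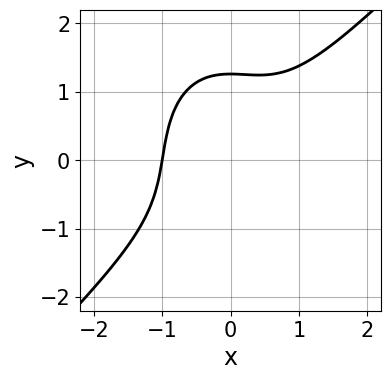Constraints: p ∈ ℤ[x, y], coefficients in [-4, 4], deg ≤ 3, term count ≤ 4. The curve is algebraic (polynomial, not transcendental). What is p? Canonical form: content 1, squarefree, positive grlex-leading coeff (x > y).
2*x^3 - x^2*y - y^3 + 2

Degree: the shape is more complex than any degree-2 curve, so deg p = 3.
Against the integer gridlines: one x-axis crossing is at x = -1.
Putting this together gives p.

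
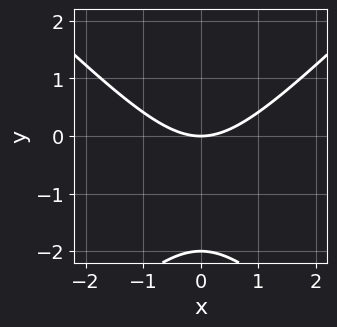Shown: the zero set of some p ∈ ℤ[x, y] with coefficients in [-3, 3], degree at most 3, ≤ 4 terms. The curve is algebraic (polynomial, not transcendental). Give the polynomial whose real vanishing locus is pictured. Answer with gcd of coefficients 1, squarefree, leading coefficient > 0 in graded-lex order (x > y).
x^2 - y^2 - 2*y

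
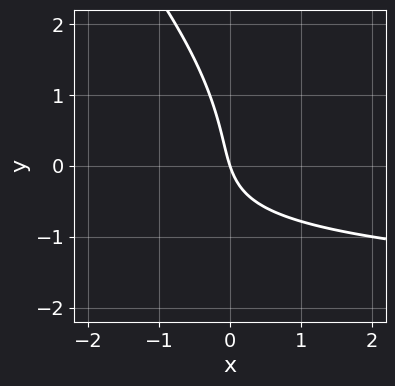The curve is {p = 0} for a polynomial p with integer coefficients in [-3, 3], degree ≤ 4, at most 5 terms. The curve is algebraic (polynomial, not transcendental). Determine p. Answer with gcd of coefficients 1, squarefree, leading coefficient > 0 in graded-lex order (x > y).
Degree: a generic line meets the curve in up to 3 points, so deg p = 3.
Checking where it meets the axes: it crosses the y-axis at the gridline y = 0; one x-axis crossing is at x = 0.
Assembling these constraints gives the stated polynomial.

x*y^2 + y^3 + 3*x*y + 3*x + y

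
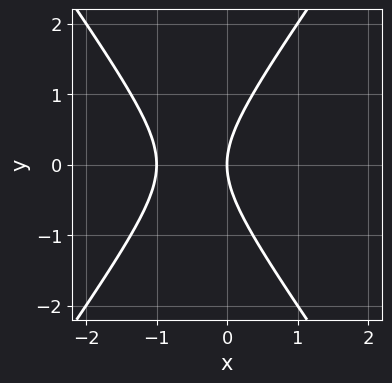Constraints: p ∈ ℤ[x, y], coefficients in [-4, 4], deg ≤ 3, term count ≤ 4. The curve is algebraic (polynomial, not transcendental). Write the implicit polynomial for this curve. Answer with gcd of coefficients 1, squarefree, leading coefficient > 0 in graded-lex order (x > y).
2*x^2 - y^2 + 2*x

1. Degree: a generic line meets the curve in up to 2 points, so deg p = 2.
2. Symmetries: the y ↦ −y reflection is a symmetry, so y appears only in even powers.
3. From the visible intercepts: among the integer gridlines, it crosses the x-axis at x ∈ {-1, 0}; it meets the y-axis at y = 0 (among the integer gridlines).
4. Solving for integer coefficients yields p as stated.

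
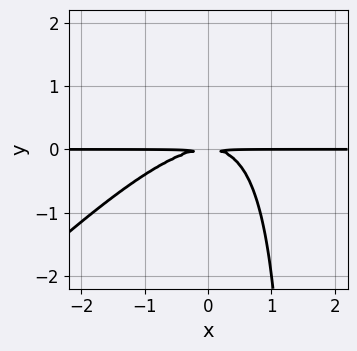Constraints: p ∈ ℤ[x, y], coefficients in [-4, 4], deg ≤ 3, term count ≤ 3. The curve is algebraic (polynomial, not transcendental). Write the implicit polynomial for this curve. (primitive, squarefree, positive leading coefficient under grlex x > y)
2*x^2*y - 2*x*y^2 + 3*y^2

First, the degree is 3 — no degree-2 curve has this shape.
Next, against the integer gridlines: the visible x-axis segment lies entirely on the curve.
Finally, these observations pin down the coefficients.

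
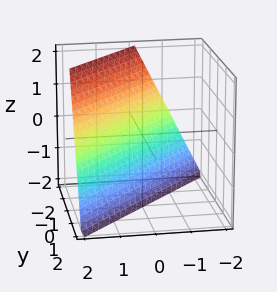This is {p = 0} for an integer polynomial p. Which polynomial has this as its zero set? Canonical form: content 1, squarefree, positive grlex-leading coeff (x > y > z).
(a) deg p = 1. Every cross-section is a straight line — this is a plane.
(b) Observable constraints: one x-axis crossing is at x = 1; one z-axis crossing is at z = -2; one y-axis crossing is at y = -1.
(c) Fitting integer coefficients to these (and the overall shape) gives p.

2*x - 2*y - z - 2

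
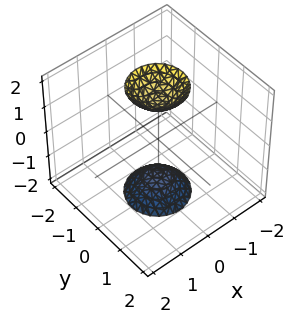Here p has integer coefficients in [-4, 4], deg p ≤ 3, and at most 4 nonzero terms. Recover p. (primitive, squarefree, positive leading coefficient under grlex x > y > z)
1. I count 2 distinct pieces. They look like related sheets of one shape, so recover p as a whole.
2. deg p = 2. The shape is more complex than any degree-1 surface.
3. Symmetries: the z-axis is an axis of rotation, so x and y enter only as x² + y².
4. Reading off the gridlines: the surface avoids every integer x-axis point in the box; a circular section at z = -2 has radius between 0 and 1; it misses every integer gridline on the y-axis.
5. The integer polynomial consistent with all of this is the stated p.

3*x^2 + 3*y^2 - z^2 + 2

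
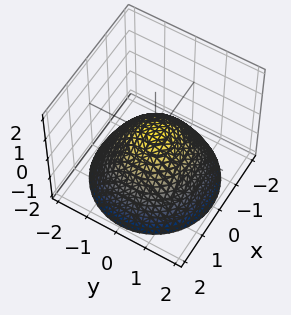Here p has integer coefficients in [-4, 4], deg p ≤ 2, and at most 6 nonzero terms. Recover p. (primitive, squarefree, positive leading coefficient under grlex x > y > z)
2*x^2 + 2*y^2 + 3*z - 1

1. deg p = 2. A generic line meets the surface in up to 2 points.
2. Symmetries: every cross-section ⟂ z is a circle, so x, y appear only via x² + y².
3. Reading off the gridlines: a circular section at z = -2 has radius between 1 and 2.
4. The integer polynomial consistent with all of this is the stated p.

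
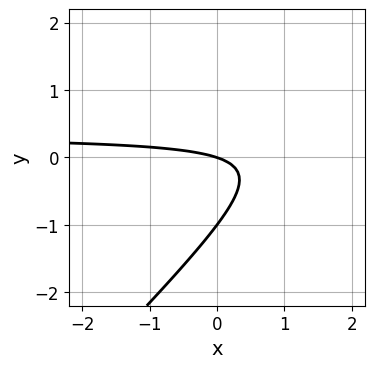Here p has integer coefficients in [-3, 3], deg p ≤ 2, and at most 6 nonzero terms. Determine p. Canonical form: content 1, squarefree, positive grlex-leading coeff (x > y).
3*x*y - 3*y^2 - x - 3*y

(a) The degree is 2 — no degree-1 curve has this shape.
(b) From the axis intercepts and sections: among the integer gridlines, it crosses the y-axis at y ∈ {-1, 0}; one x-axis crossing is at x = 0.
(c) Putting this together gives p.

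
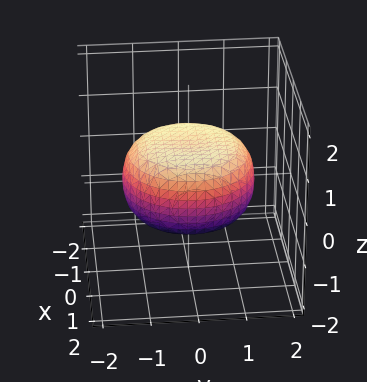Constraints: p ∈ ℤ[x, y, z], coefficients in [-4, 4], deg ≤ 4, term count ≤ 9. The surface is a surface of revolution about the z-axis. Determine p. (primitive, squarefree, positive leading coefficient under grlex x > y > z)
x^4 + 2*x^2*y^2 + y^4 - x^2 - y^2 + 3*z^2 - 2

(a) Degree: no degree-3 surface has this shape, so deg p = 4.
(b) Symmetry: the z-axis is an axis of rotation, so x and y enter only as x² + y².
(c) From the axis intercepts and sections: a circular section at z = 0 has radius between 1 and 2.
(d) These observations pin down the coefficients.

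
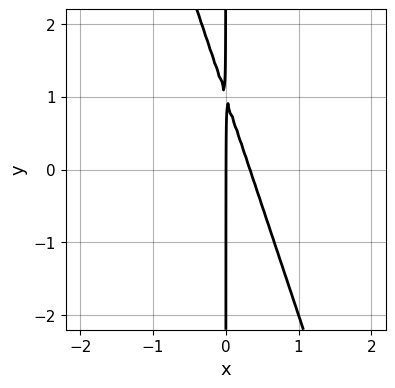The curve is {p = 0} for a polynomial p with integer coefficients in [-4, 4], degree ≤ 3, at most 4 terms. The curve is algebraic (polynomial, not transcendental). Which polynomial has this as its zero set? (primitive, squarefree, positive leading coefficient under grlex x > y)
3*x^2 + x*y - x

Degree: a generic line meets the curve in up to 2 points, so deg p = 2.
Reading off the gridlines: it crosses the x-axis at the gridline x = 0; every point of the y-axis in the box is on the curve.
These observations pin down the coefficients.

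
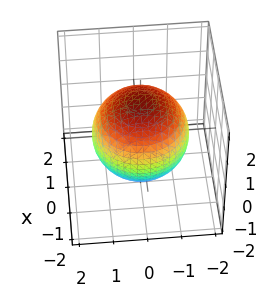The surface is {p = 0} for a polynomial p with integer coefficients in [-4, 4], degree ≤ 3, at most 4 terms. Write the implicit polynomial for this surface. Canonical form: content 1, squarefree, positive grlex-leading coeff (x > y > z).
x^2 + y^2 + z^2 - 2

First, degree: a closed, bounded, convex surface; a quadric, so deg p = 2.
Then, symmetries: mirror symmetry z ↦ −z ⇒ only even powers of z; the surface is invariant under rotation about z: p = q(x² + y², z).
Next, checking where it meets the axes: a circular section at z = -1 has radius exactly 1.
Finally, fitting integer coefficients to these (and the overall shape) gives p.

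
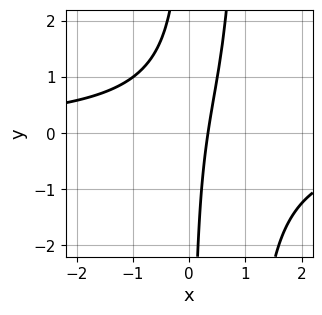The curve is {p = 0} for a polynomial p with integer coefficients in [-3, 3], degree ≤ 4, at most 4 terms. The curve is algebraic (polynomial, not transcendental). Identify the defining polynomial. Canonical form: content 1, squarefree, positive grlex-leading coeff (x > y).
1. deg p = 3. The shape is more complex than any degree-2 curve.
2. From the visible intercepts: no y-intercept at any integer in the box.
3. Assembling these constraints gives the stated polynomial.

2*x^2*y - 2*x*y + 3*x - 1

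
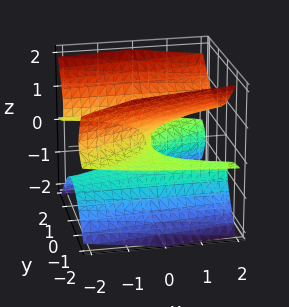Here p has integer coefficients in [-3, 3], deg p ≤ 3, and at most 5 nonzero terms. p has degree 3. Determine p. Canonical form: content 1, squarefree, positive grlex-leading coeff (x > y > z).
(a) deg p = 3. The shape is more complex than any degree-2 surface.
(b) From the visible intercepts: every point of the y-axis in the box is on the surface; it crosses the z-axis at the gridline z = 0; it meets the x-axis at x = 0 (among the integer gridlines).
(c) These observations pin down the coefficients.

x*y*z - 3*y^2*z + 3*z^3 - x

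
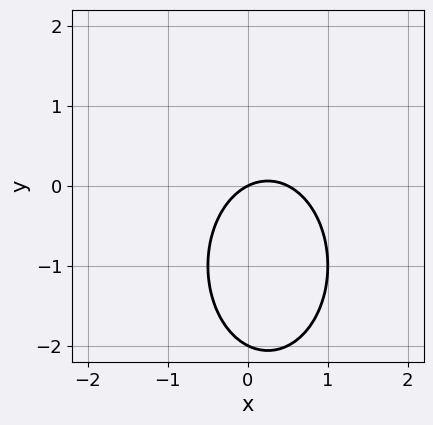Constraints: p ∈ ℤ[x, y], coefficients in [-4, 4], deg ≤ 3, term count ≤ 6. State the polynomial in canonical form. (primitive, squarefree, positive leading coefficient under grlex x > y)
First, deg p = 2.
Next, against the integer gridlines: among the integer gridlines, it crosses the y-axis at y ∈ {-2, 0}; it crosses the x-axis at the gridline x = 0.
Finally, the integer polynomial consistent with all of this is the stated p.

2*x^2 + y^2 - x + 2*y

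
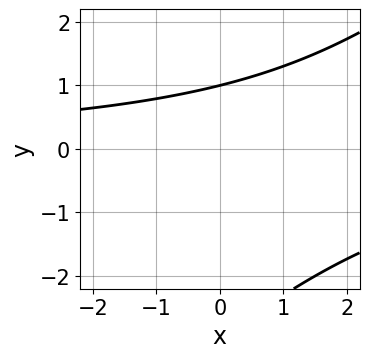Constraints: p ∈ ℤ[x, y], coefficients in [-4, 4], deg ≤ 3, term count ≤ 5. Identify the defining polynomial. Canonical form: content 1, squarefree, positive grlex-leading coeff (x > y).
1. deg p = 2. No degree-1 curve has this shape.
2. Reading off the gridlines: it misses every integer gridline on the x-axis; it meets the y-axis at y = 1 (among the integer gridlines).
3. Solving for integer coefficients yields p as stated.

x*y - y^2 - 2*y + 3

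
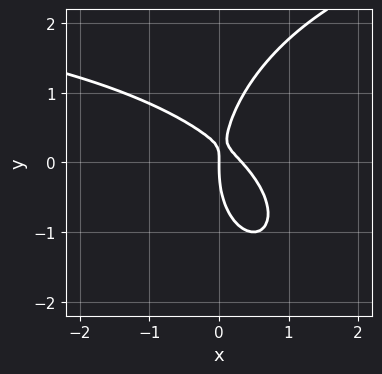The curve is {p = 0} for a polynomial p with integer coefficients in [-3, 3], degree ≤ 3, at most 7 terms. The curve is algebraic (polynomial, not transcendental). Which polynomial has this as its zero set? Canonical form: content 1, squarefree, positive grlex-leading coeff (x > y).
x^2*y + y^3 - 3*x^2 - 3*x*y + x

The degree is 3 — a generic line meets the curve in up to 3 points.
From the visible intercepts: it crosses the x-axis at the gridline x = 0; it meets the y-axis at y = 0 (among the integer gridlines).
These observations pin down the coefficients.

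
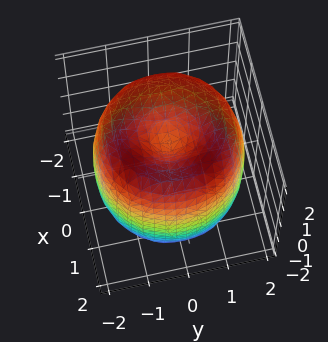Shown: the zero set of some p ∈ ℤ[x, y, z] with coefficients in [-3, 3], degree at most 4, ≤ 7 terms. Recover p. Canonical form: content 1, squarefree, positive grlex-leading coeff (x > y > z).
x^4 + 2*x^2*y^2 + y^4 - 3*x^2 - 3*y^2 + z^2 - 1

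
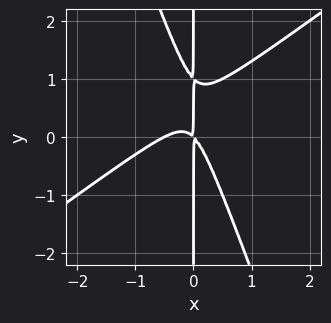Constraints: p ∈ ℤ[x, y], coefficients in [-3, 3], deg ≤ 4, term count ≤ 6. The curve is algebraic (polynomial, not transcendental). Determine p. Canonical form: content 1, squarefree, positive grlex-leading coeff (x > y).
First, deg p = 3. The shape is more complex than any degree-2 curve.
Then, against the integer gridlines: the visible y-axis segment lies entirely on the curve.
Finally, the integer polynomial consistent with all of this is the stated p.

2*x^3 - 2*x^2*y - x*y^2 + x^2 + x*y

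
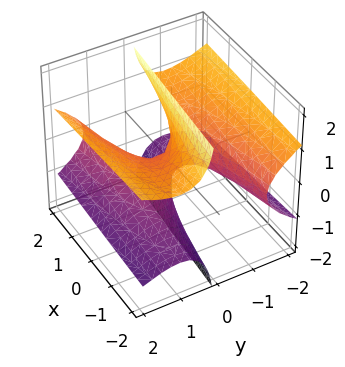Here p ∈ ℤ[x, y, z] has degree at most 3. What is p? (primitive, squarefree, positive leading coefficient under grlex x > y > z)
y^3 - 3*y*z^2 - x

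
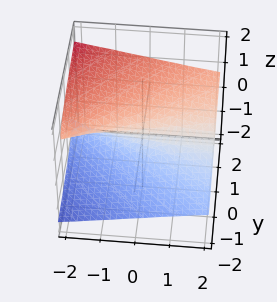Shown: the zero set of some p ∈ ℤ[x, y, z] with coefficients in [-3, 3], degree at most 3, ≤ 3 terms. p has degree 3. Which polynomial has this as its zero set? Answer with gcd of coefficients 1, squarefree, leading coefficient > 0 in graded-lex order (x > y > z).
(a) Degree: a generic line meets the surface in up to 3 points, so deg p = 3.
(b) From the visible intercepts: it crosses the z-axis at the gridline z = 0; it meets the y-axis at y = 0 (among the integer gridlines).
(c) Assembling these constraints gives the stated polynomial. Check: (1, 0, 0) on the x-axis lies on the surface, and p(1, 0, 0) = 0. ✓

3*z^3 + 2*x*z - 2*y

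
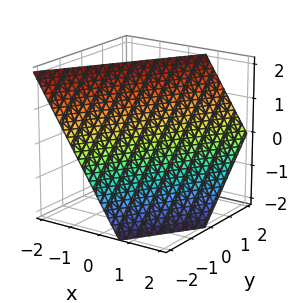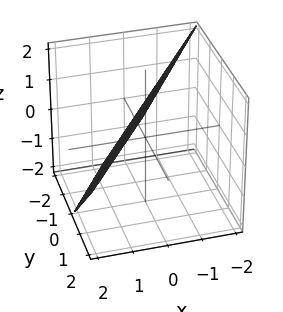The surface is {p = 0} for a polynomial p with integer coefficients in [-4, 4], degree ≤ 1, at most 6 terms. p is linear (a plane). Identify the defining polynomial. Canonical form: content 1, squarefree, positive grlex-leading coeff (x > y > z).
3*x - 2*y + 2*z - 2

First, degree: the surface is flat (a plane), so deg p = 1.
Next, from the axis intercepts and sections: it meets the z-axis at z = 1 (among the integer gridlines); it meets the y-axis at y = -1 (among the integer gridlines).
Finally, matching integer coefficients to the picture gives p.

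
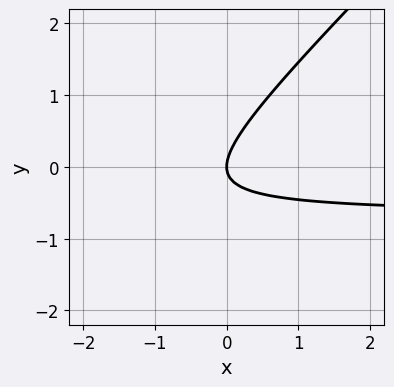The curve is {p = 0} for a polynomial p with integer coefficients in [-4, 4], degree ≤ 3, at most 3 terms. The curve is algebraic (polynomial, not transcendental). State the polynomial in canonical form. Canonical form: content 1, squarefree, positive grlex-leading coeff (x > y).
3*x*y - 3*y^2 + 2*x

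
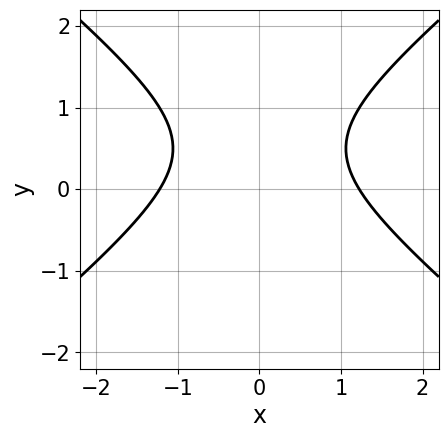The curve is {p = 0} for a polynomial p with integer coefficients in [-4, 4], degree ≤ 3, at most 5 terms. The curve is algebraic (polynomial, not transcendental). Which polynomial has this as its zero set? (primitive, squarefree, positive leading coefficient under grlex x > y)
2*x^2 - 3*y^2 + 3*y - 3

1. The degree is 2 — the shape is more complex than any degree-1 curve.
2. Symmetries: mirror symmetry x ↦ −x ⇒ only even powers of x.
3. Observable constraints: the curve avoids every integer y-axis point in the box.
4. Matching integer coefficients to the picture gives p.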